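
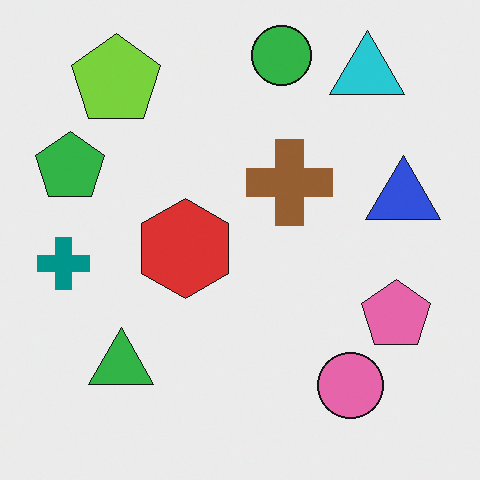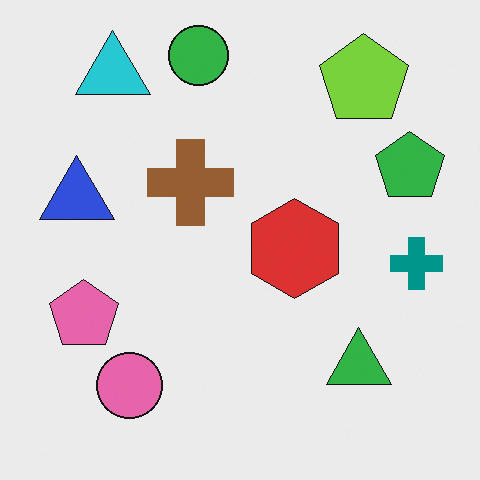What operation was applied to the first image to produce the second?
The second image is the first flipped horizontally (left ↔ right).

The teal cross is in the left of the first image and the right of the second — shapes on opposite sides of the vertical midline have swapped in a mirror flip.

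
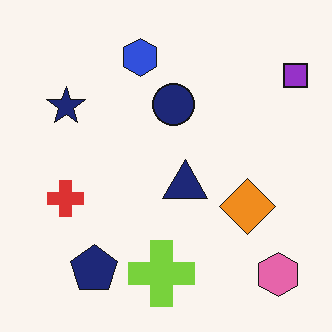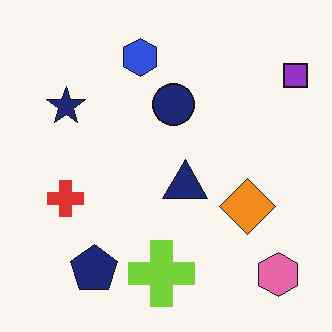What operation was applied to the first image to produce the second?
The image was given moderate JPEG compression.

Blocky 8×8 compression artifacts appear around shape edges and the flat background shows ringing — characteristic JPEG degradation.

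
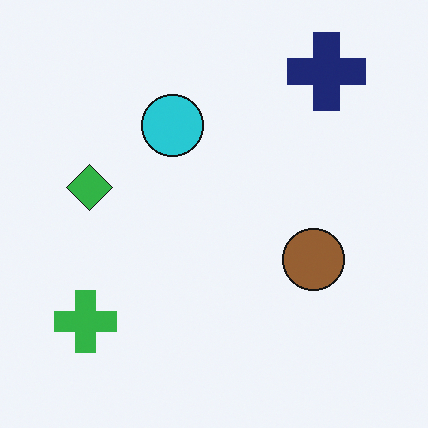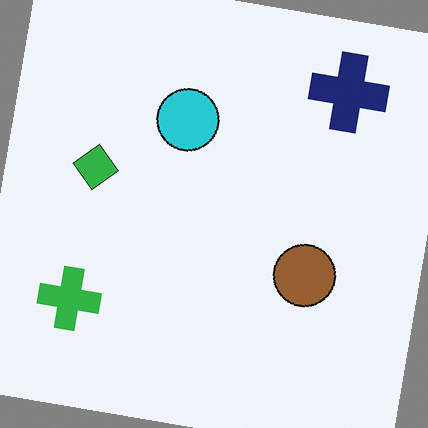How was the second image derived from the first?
Rotated clockwise by a slight angle.

Every shape is tilted by the same angle and the image corners show triangular fill wedges — a whole-image rotation by a non-right angle.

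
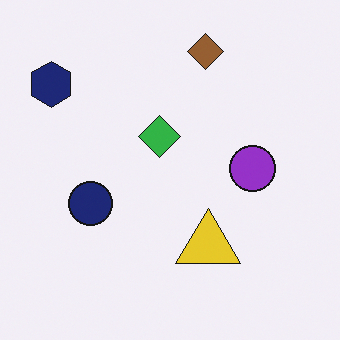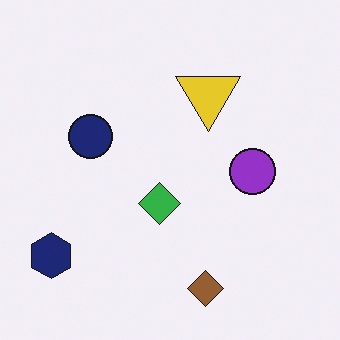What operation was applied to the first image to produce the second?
Flipped vertically (top ↔ bottom).

The brown diamond is in the top of the first image and the bottom of the second — shapes on opposite sides of the horizontal midline have swapped in a mirror flip.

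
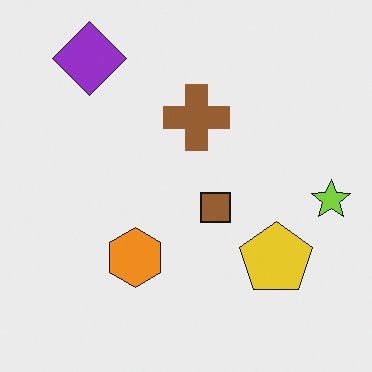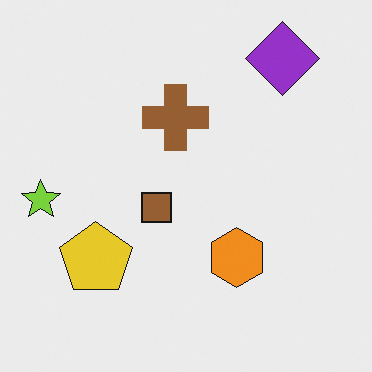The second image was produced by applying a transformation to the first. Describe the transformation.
It was flipped horizontally (left ↔ right).

The lime star is in the right of the first image and the left of the second — shapes on opposite sides of the vertical midline have swapped in a mirror flip.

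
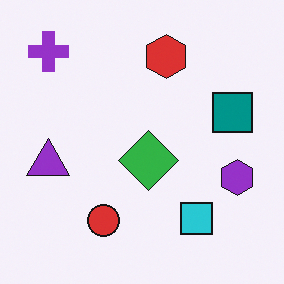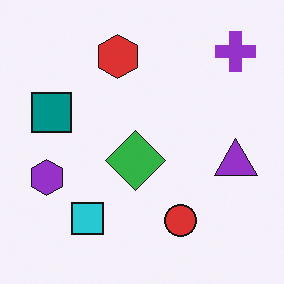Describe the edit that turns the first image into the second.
The second image is the first flipped horizontally (left ↔ right).

The purple hexagon is in the right of the first image and the left of the second — shapes on opposite sides of the vertical midline have swapped in a mirror flip.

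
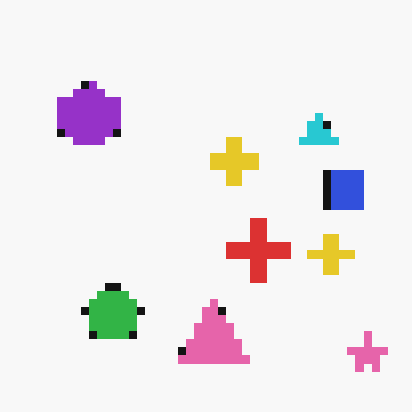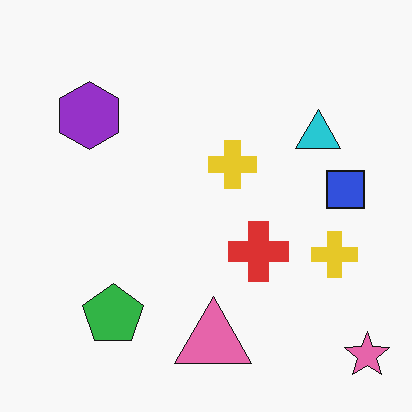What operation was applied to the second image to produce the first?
Pixelated into visible square blocks.

Shapes are reduced to large square blocks; fine edges and outlines are lost — a downscale-then-upscale (mosaic) effect.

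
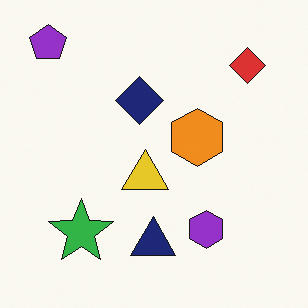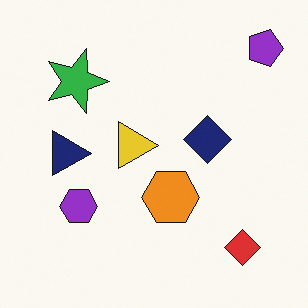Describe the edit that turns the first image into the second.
The image was rotated 90° clockwise.

The purple pentagon sits in the top-left of the first image and the top-right of the second — consistent with a whole-image 90° clockwise rotation.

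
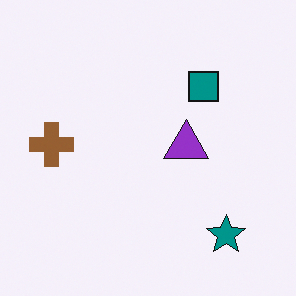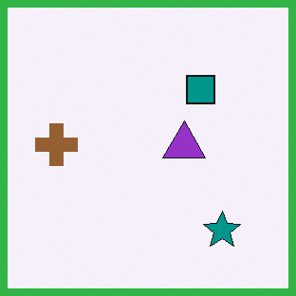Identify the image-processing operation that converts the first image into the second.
The transformation is: framed with a green border.

A solid green frame runs around the edge of the second image, with the content slightly shrunk inside it.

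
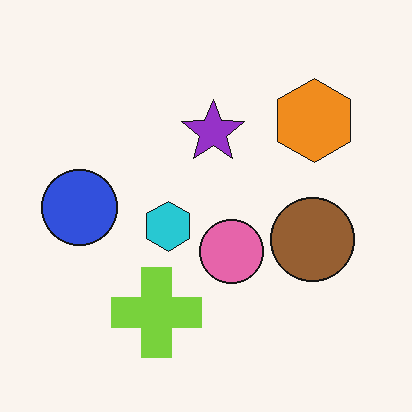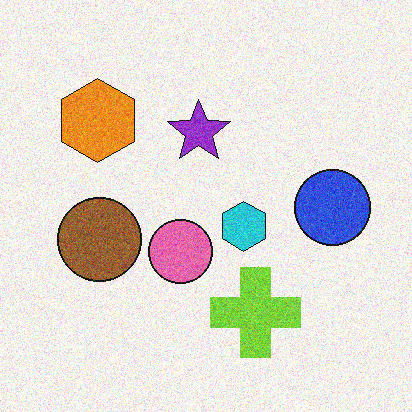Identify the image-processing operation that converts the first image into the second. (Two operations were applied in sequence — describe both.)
Flipped horizontally (left ↔ right), then degraded with visible gaussian noise.

The blue circle is in the left of the first image and the right of the second — shapes on opposite sides of the vertical midline have swapped in a mirror flip. Random speckle covers the whole image, including the flat background.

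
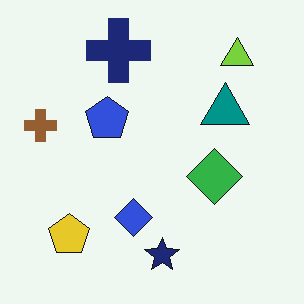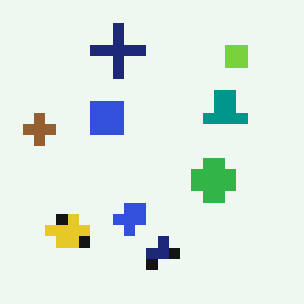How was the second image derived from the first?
The transformation is: heavily pixelated into large blocks.

Shapes are reduced to large square blocks; fine edges and outlines are lost — a downscale-then-upscale (mosaic) effect.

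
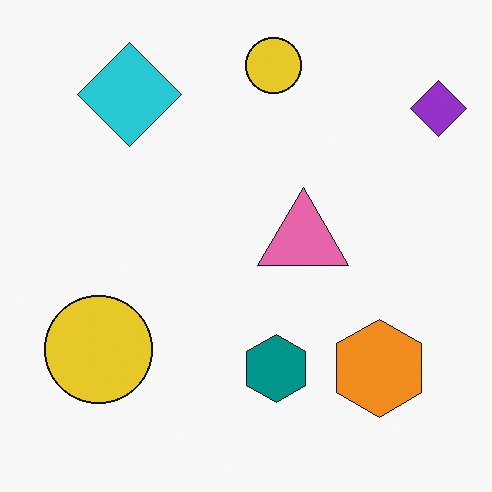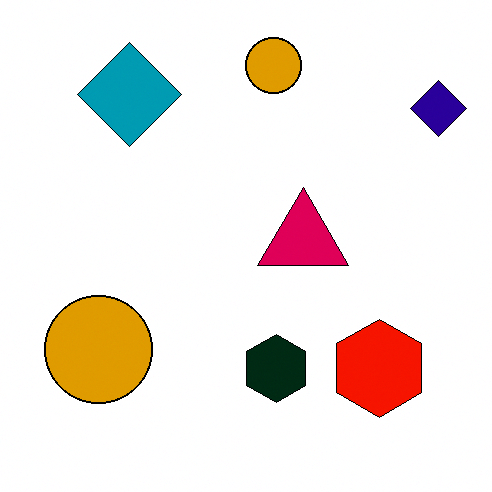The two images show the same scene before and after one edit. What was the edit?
It was given much higher contrast.

Tones are pushed away from mid-grey across the whole image — a global contrast change.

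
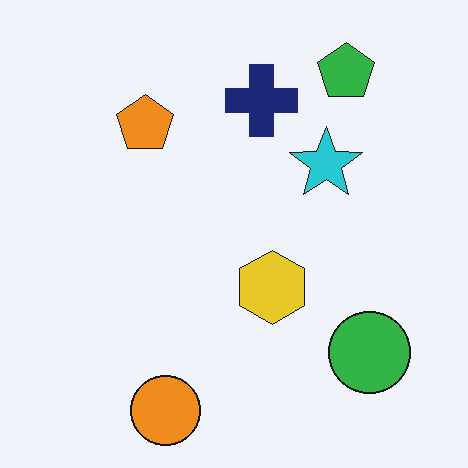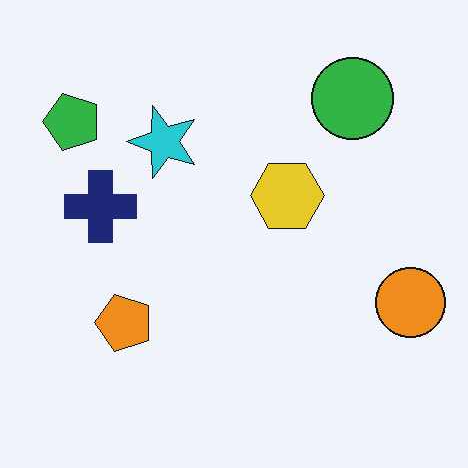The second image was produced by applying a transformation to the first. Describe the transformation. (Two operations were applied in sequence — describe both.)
This is the original image JPEG-compressed with visible artifacts, then rotated 90° counter-clockwise.

Blocky 8×8 compression artifacts appear around shape edges and the flat background shows ringing — characteristic JPEG degradation. The green pentagon sits in the top-right of the first image and the top-left of the second — consistent with a whole-image 90° counter-clockwise rotation.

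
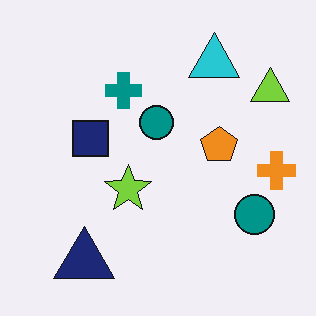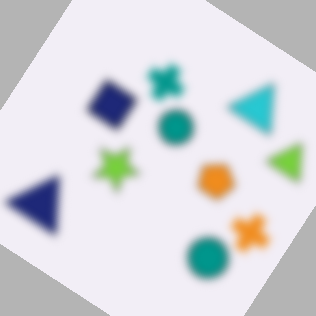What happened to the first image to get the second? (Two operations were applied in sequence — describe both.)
Moderately blurred, then rotated clockwise by a large amount — several tens of degrees.

Shape edges and outlines are uniformly softened across the whole image. Every shape is tilted by the same angle and the image corners show triangular fill wedges — a whole-image rotation by a non-right angle.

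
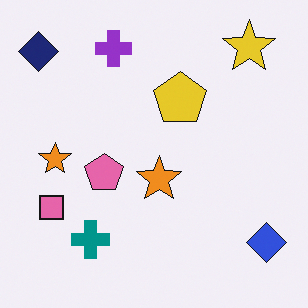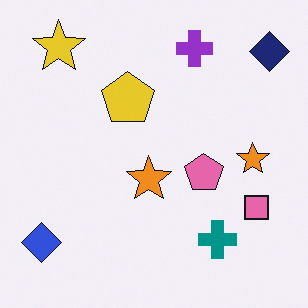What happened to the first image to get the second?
It was flipped horizontally (left ↔ right).

The navy diamond is in the top-left of the first image and the top-right of the second — shapes on opposite sides of the vertical midline have swapped in a mirror flip.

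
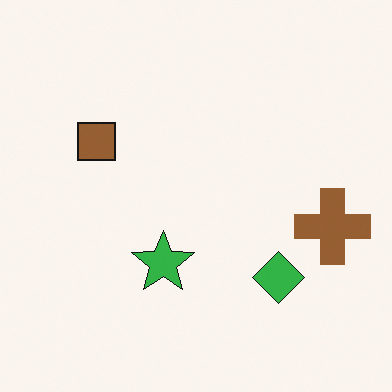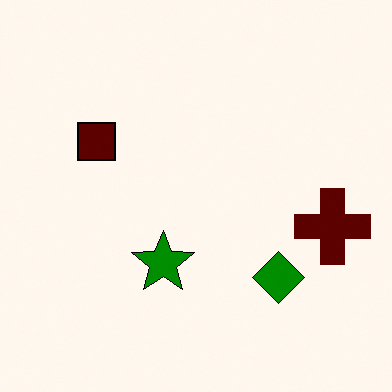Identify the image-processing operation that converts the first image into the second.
The transformation is: given much higher contrast.

Tones are pushed away from mid-grey across the whole image — a global contrast change.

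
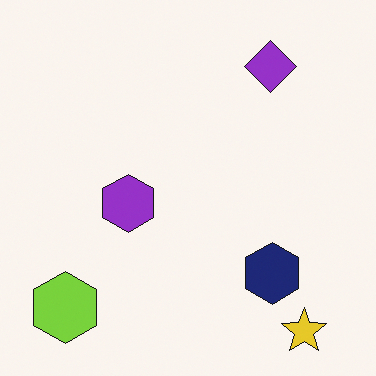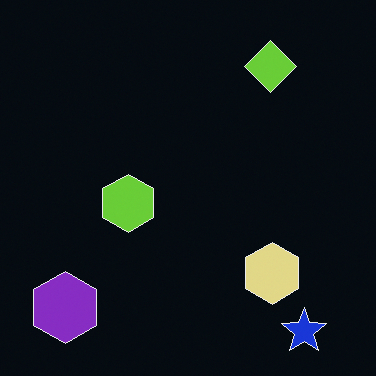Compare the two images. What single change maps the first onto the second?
The transformation is: color-inverted (negative).

The light background has become dark and every shape's color is its complement — a photographic negative.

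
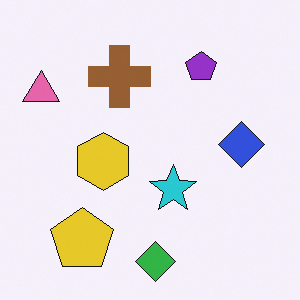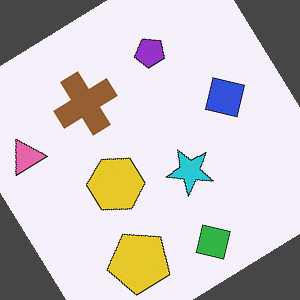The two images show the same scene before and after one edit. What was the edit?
Rotated counter-clockwise by a large amount — several tens of degrees.

Every shape is tilted by the same angle and the image corners show triangular fill wedges — a whole-image rotation by a non-right angle.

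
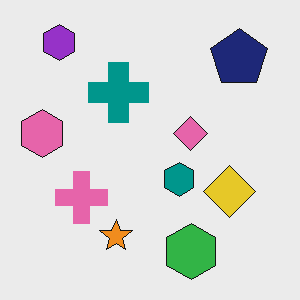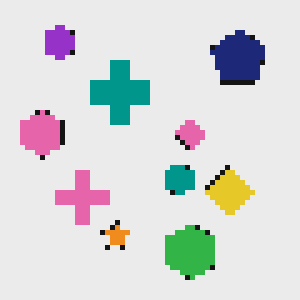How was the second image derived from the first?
The image was lightly pixelated (a mild mosaic effect).

Shapes are reduced to large square blocks; fine edges and outlines are lost — a downscale-then-upscale (mosaic) effect.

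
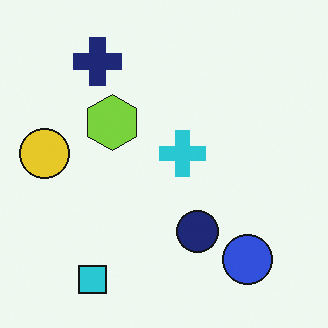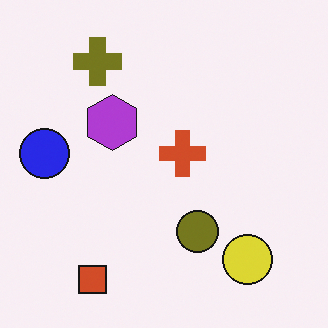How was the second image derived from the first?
It was hue-shifted by a large amount.

Every shape's color has rotated by the same amount around the hue wheel — a uniform hue shift.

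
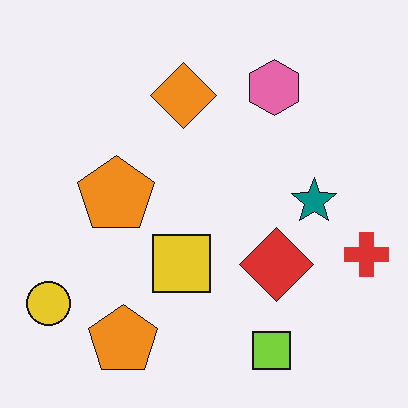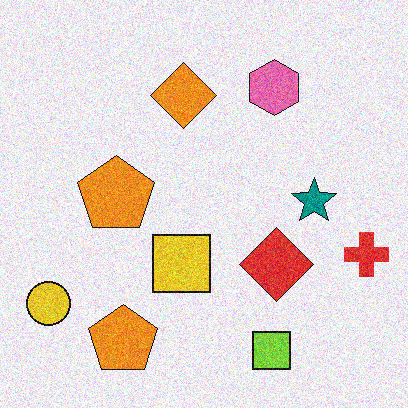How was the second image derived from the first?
The second image is the first degraded with visible gaussian noise.

Random speckle covers the whole image, including the flat background.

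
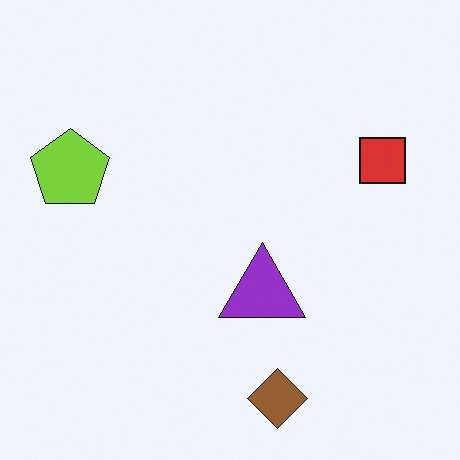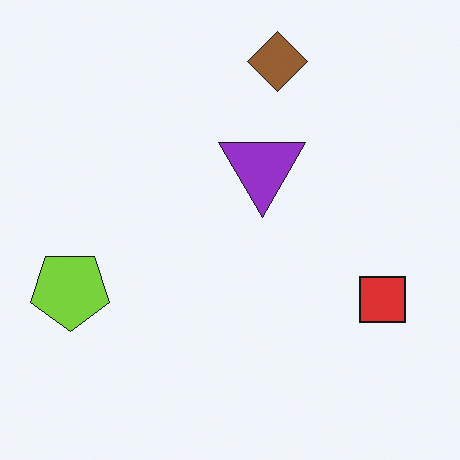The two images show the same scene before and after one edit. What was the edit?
The image was flipped vertically (top ↔ bottom).

The brown diamond is in the bottom of the first image and the top of the second — shapes on opposite sides of the horizontal midline have swapped in a mirror flip.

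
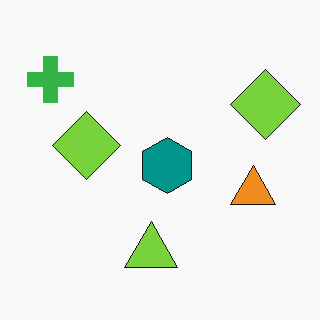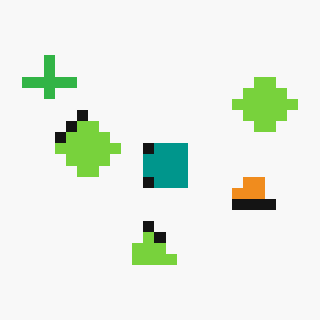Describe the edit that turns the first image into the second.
Heavily pixelated into large blocks.

Shapes are reduced to large square blocks; fine edges and outlines are lost — a downscale-then-upscale (mosaic) effect.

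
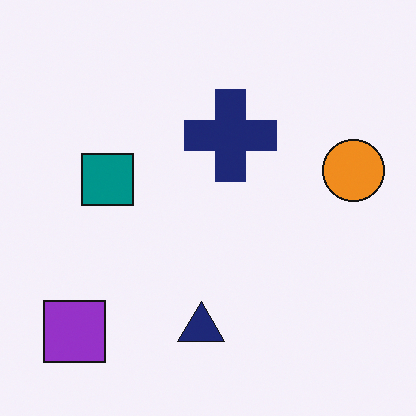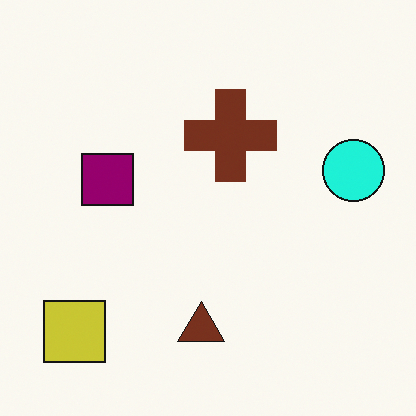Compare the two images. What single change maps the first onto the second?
The image was hue-shifted through roughly a third of the color wheel.

Every shape's color has rotated by the same amount around the hue wheel — a uniform hue shift.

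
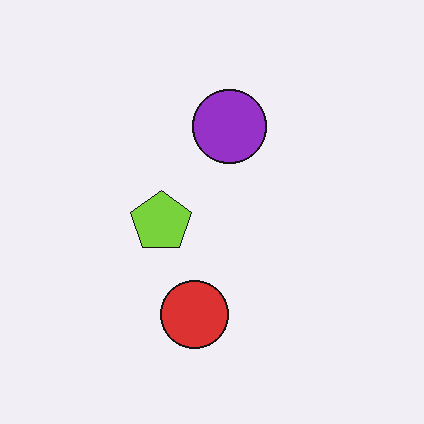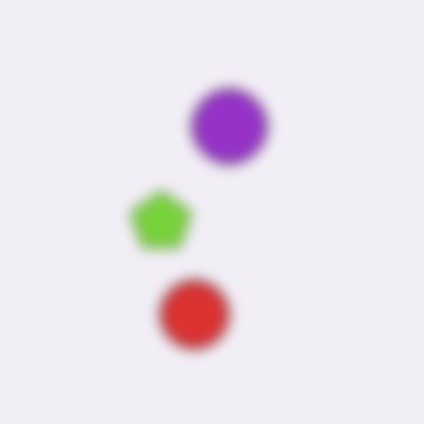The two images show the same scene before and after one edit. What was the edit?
Heavily blurred.

Shape edges and outlines are uniformly softened across the whole image.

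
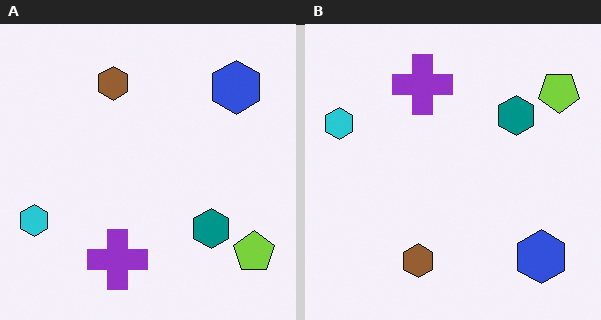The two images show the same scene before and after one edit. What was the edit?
The transformation is: flipped vertically (top ↔ bottom).

The brown hexagon is in the top of the left (A) image and the bottom of the right (B) — shapes on opposite sides of the horizontal midline have swapped in a mirror flip.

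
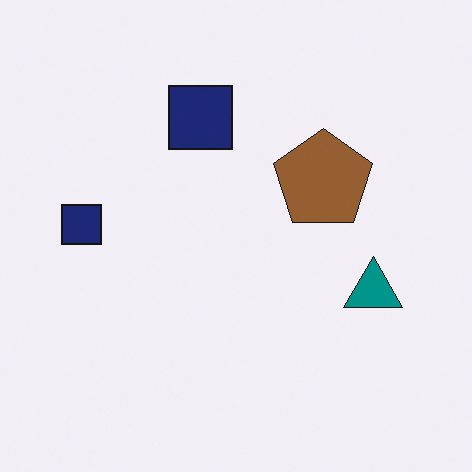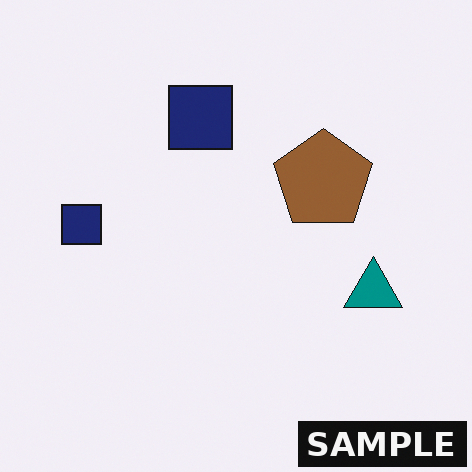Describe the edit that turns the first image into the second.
It was watermarked with the text "SAMPLE" in the lower-right corner.

A dark label reading "SAMPLE" appears in the lower-right corner.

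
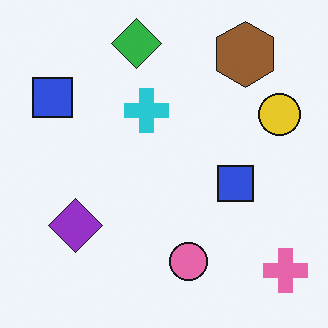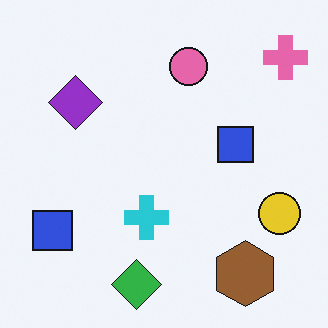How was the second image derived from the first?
This is the original image flipped vertically (top ↔ bottom).

The green diamond is in the top of the first image and the bottom of the second — shapes on opposite sides of the horizontal midline have swapped in a mirror flip.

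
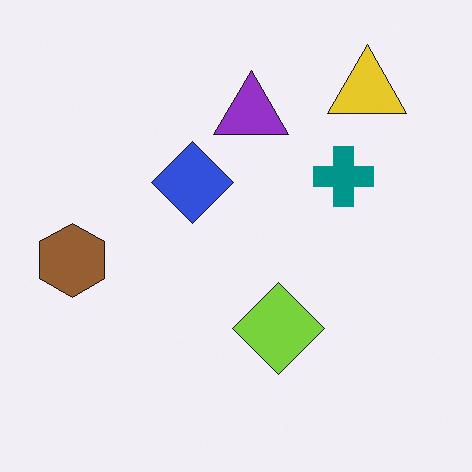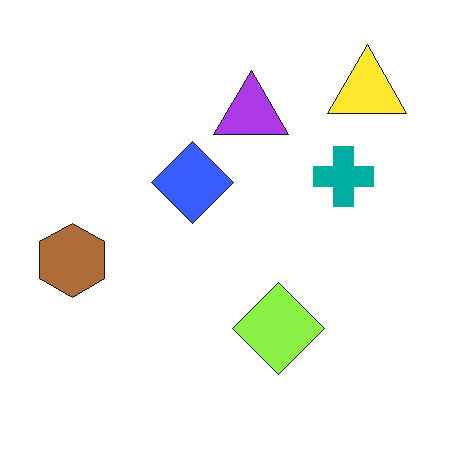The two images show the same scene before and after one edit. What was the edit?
The second image is the first brightened a little.

Every pixel — background and shapes alike — is uniformly brightened.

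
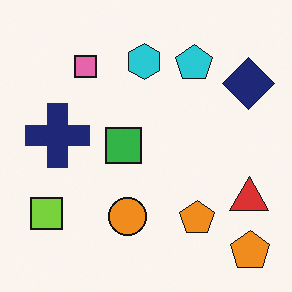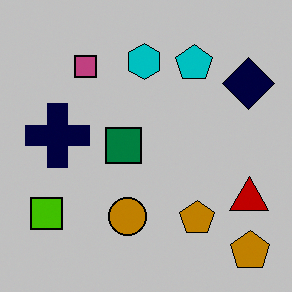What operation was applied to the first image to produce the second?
The transformation is: aggressively posterized.

Each flat color has snapped to a coarser quantized level — most visibly, the near-white background has dropped to a flat grey.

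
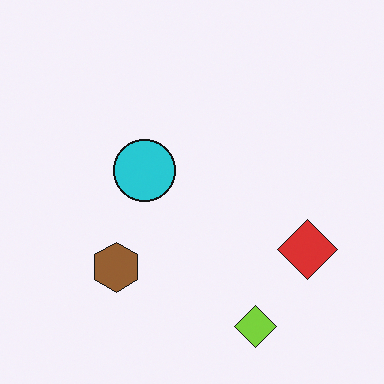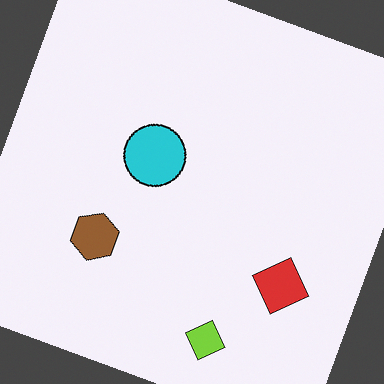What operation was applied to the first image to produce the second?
The second image is the first rotated clockwise by a clearly visible amount.

Every shape is tilted by the same angle and the image corners show triangular fill wedges — a whole-image rotation by a non-right angle.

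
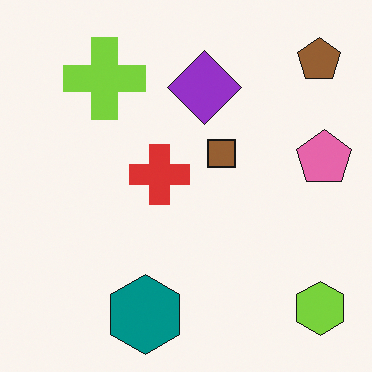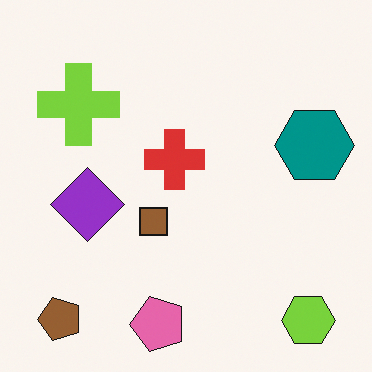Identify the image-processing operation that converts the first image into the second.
The image was transposed (reflected across the top-left ↔ bottom-right diagonal).

Shapes have swapped their row and column positions — what was in the top-right is now in the bottom-left — a diagonal reflection.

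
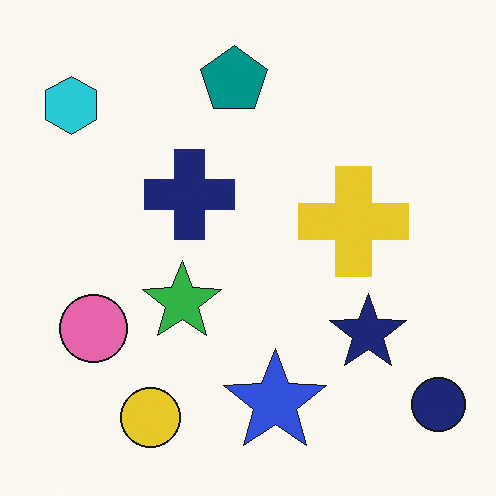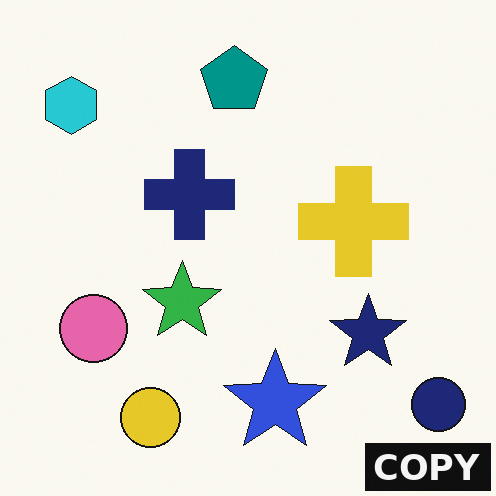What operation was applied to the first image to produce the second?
Watermarked with the text "COPY" in the lower-right corner.

A dark label reading "COPY" appears in the lower-right corner.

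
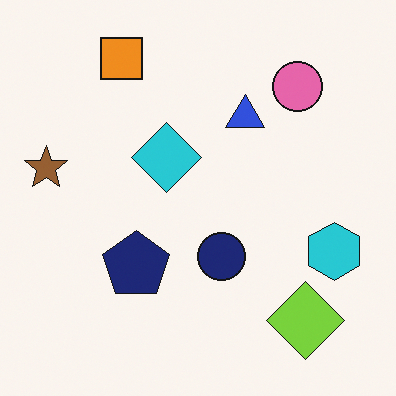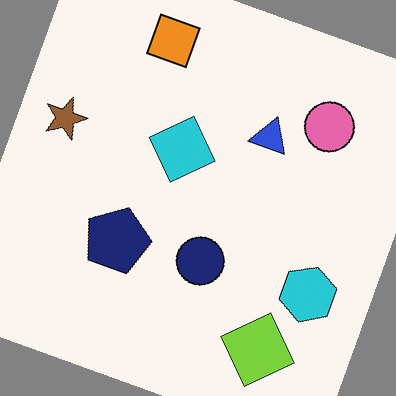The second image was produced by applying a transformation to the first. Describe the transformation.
This is the original image rotated clockwise by a moderate amount.

Every shape is tilted by the same angle and the image corners show triangular fill wedges — a whole-image rotation by a non-right angle.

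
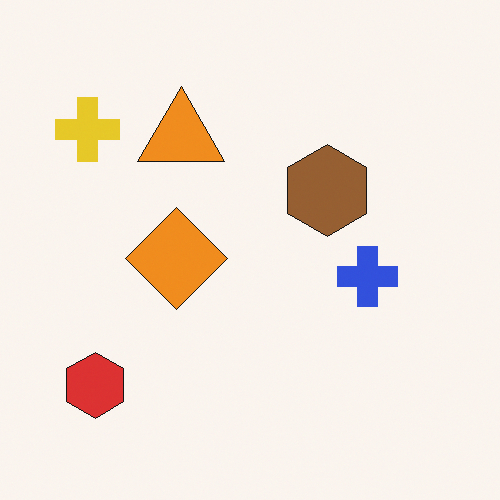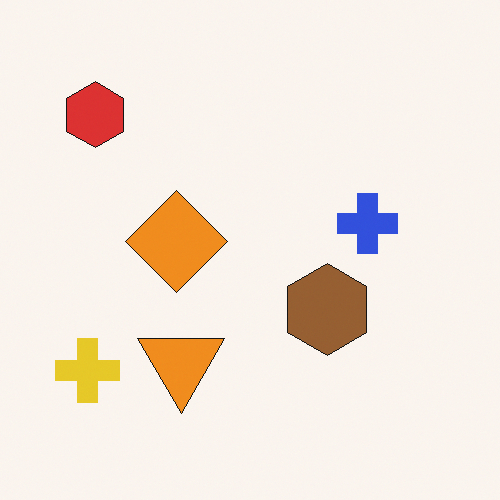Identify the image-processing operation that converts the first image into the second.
The transformation is: flipped vertically (top ↔ bottom).

The red hexagon is in the bottom-left of the first image and the top-left of the second — shapes on opposite sides of the horizontal midline have swapped in a mirror flip.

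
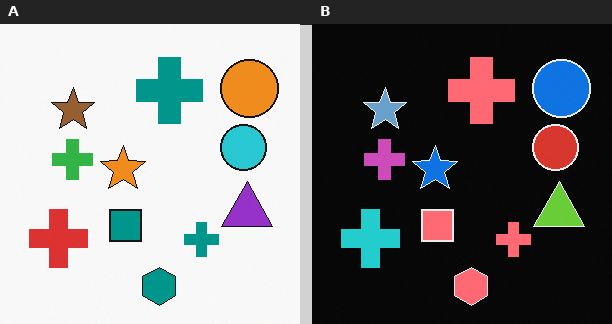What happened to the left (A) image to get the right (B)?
This is the original image color-inverted (negative).

The light background has become dark and every shape's color is its complement — a photographic negative.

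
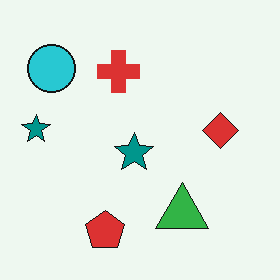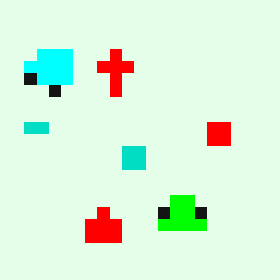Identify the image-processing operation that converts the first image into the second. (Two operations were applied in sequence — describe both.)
The second image is the first made much more vivid (saturation change), then heavily pixelated into large blocks.

All colors are more vivid — a global saturation change. Shapes are reduced to large square blocks; fine edges and outlines are lost — a downscale-then-upscale (mosaic) effect.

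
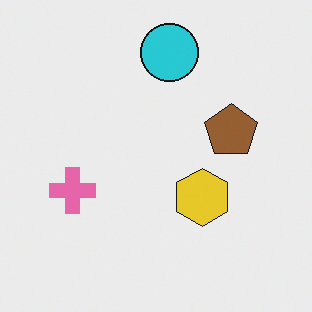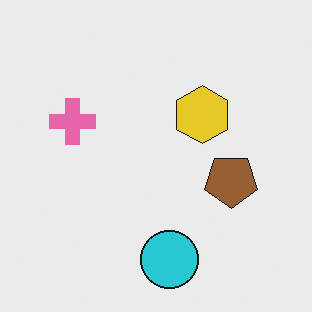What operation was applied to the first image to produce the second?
The second image is the first flipped vertically (top ↔ bottom).

The cyan circle is in the top of the first image and the bottom of the second — shapes on opposite sides of the horizontal midline have swapped in a mirror flip.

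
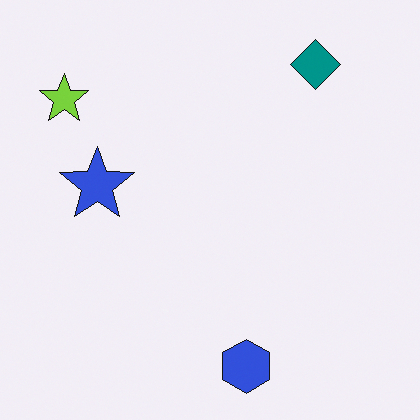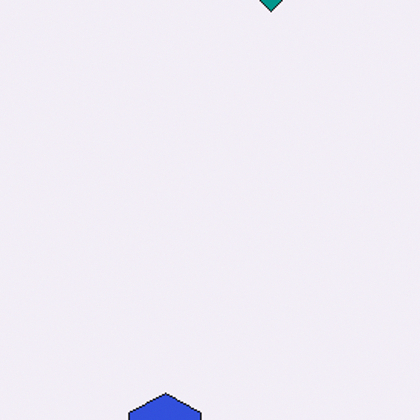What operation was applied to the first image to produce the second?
The second image is the first cropped to a modestly smaller region and rescaled.

The visible shapes are larger and the field of view is narrower; shapes near the original edges may be partly or wholly outside the frame — a crop-and-rescale.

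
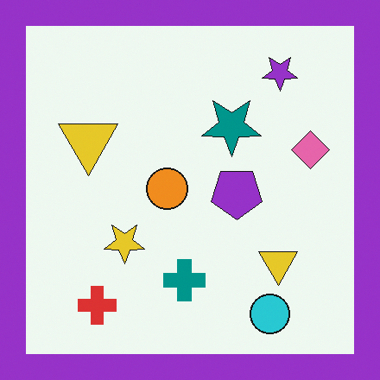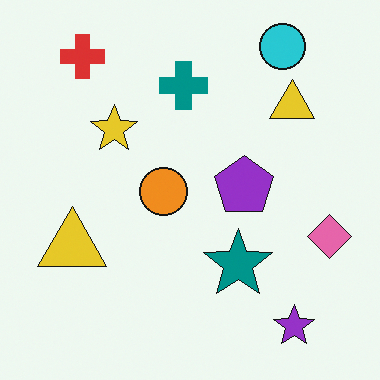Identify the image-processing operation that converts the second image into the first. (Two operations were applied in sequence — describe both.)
This is the original image flipped vertically (top ↔ bottom), then framed with a purple border.

The cyan circle is in the top-right of the second image and the bottom-right of the first — shapes on opposite sides of the horizontal midline have swapped in a mirror flip. A solid purple frame runs around the edge of the first image, with the content slightly shrunk inside it.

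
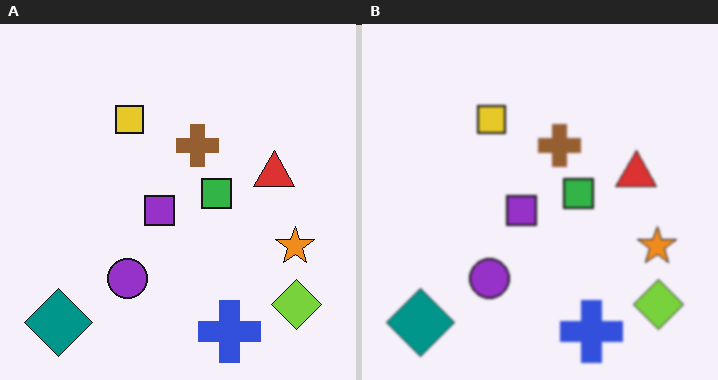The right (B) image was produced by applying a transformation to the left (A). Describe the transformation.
Given a subtle gaussian blur.

Shape edges and outlines are uniformly softened across the whole image.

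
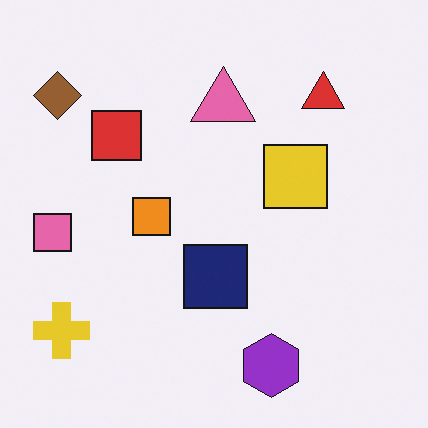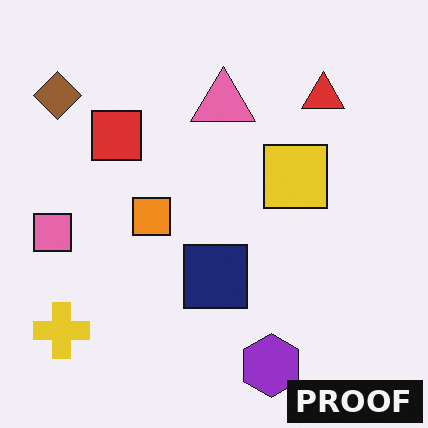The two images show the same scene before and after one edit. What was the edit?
It was watermarked with the text "PROOF" in the lower-right corner.

A dark label reading "PROOF" appears in the lower-right corner.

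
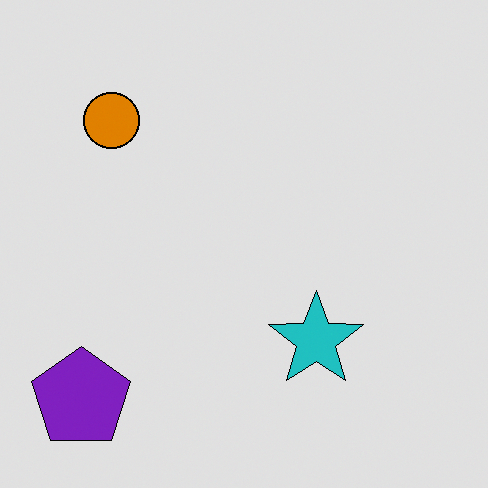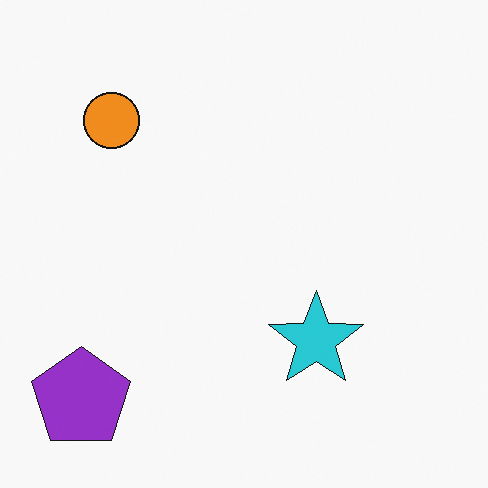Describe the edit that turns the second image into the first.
It was moderately posterized.

Each flat color has snapped to a coarser quantized level — most visibly, the near-white background has dropped to a flat grey.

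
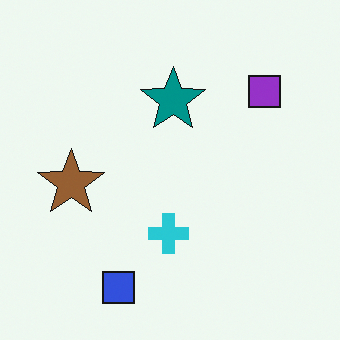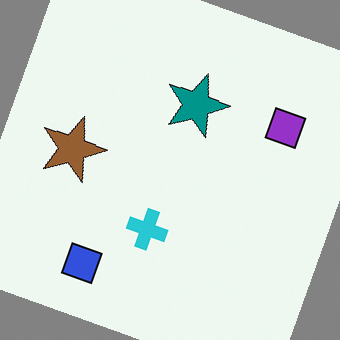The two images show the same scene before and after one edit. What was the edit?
It was rotated clockwise by a moderate amount.

Every shape is tilted by the same angle and the image corners show triangular fill wedges — a whole-image rotation by a non-right angle.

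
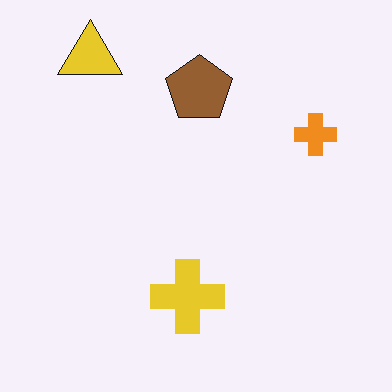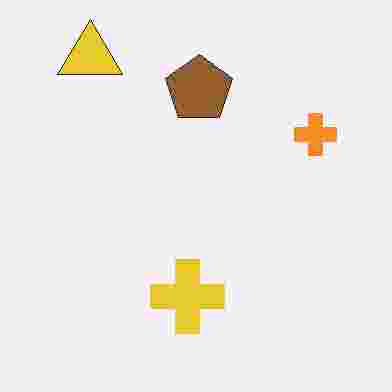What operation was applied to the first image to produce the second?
The second image is the first heavily JPEG-compressed with obvious blocking artifacts.

Blocky 8×8 compression artifacts appear around shape edges and the flat background shows ringing — characteristic JPEG degradation.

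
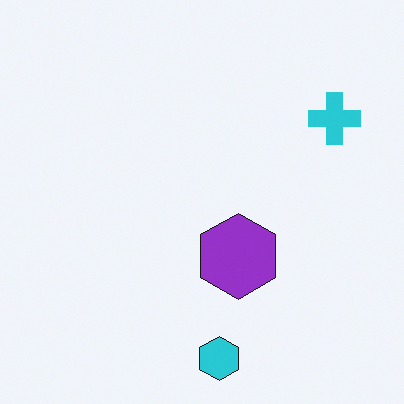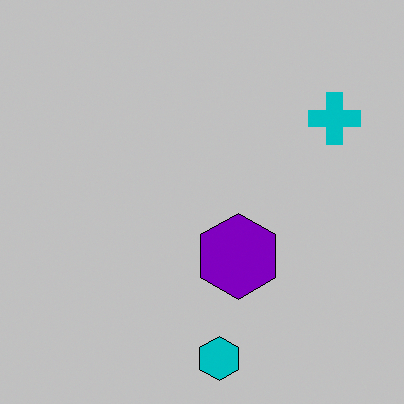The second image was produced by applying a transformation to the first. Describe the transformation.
It was heavily posterized to just a handful of flat colors.

Each flat color has snapped to a coarser quantized level — most visibly, the near-white background has dropped to a flat grey.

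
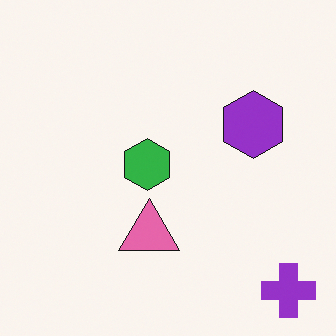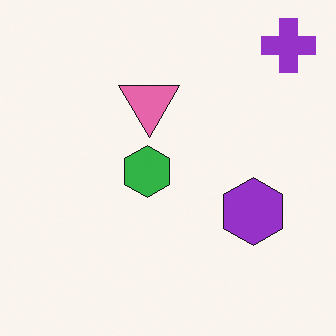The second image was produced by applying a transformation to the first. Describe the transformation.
The transformation is: flipped vertically (top ↔ bottom).

The purple cross is in the bottom-right of the first image and the top-right of the second — shapes on opposite sides of the horizontal midline have swapped in a mirror flip.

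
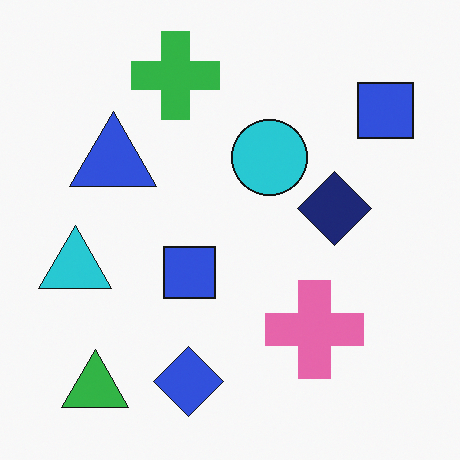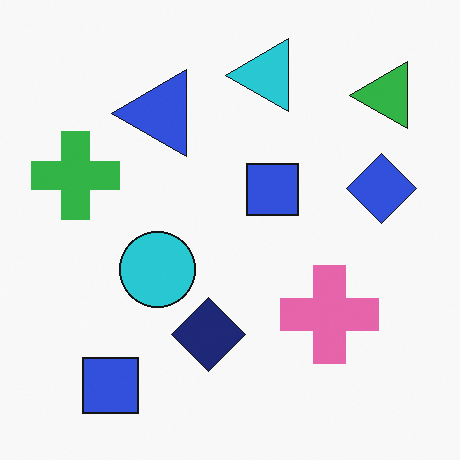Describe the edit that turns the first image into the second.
It was transposed (reflected across the top-left ↔ bottom-right diagonal).

Shapes have swapped their row and column positions — what was in the top-right is now in the bottom-left — a diagonal reflection.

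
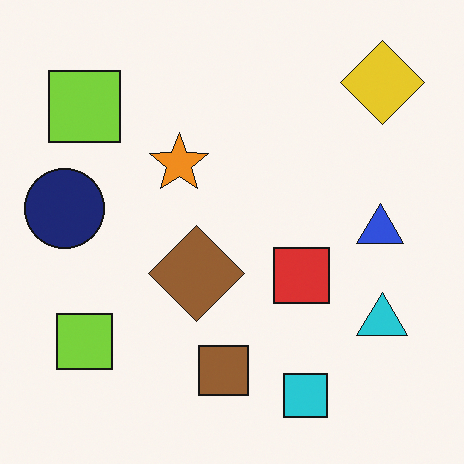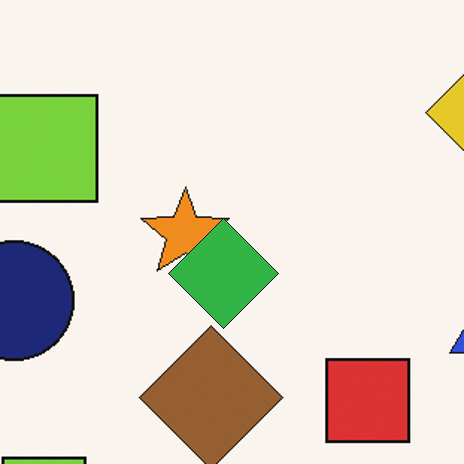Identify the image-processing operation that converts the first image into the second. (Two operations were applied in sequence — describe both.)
This is the original image cropped to a modestly smaller region and rescaled, then overlaid with an additional green diamond.

The visible shapes are larger and the field of view is narrower; shapes near the original edges may be partly or wholly outside the frame — a crop-and-rescale. A green diamond appears in the second image that is absent from the first.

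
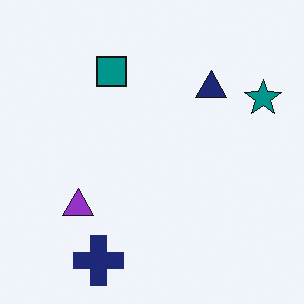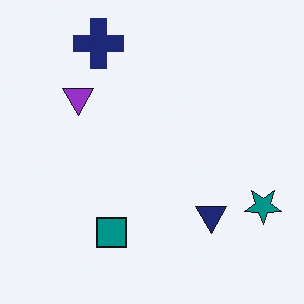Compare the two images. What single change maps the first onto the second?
It was flipped vertically (top ↔ bottom).

The navy cross is in the bottom-left of the first image and the top-left of the second — shapes on opposite sides of the horizontal midline have swapped in a mirror flip.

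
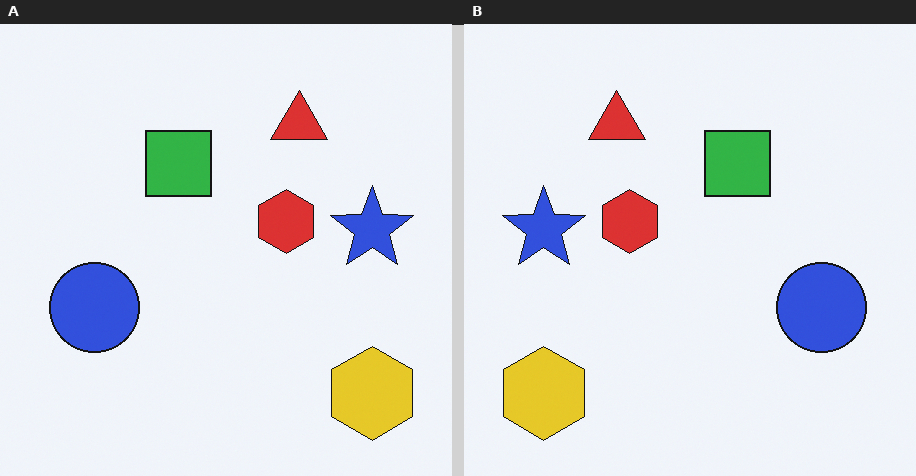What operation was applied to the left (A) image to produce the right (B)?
It was flipped horizontally (left ↔ right).

The blue star is in the right of the left (A) image and the left of the right (B) — shapes on opposite sides of the vertical midline have swapped in a mirror flip.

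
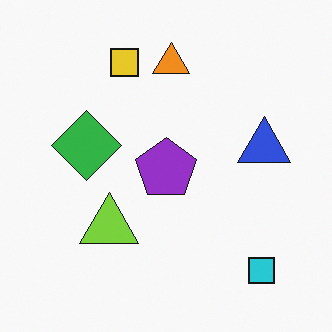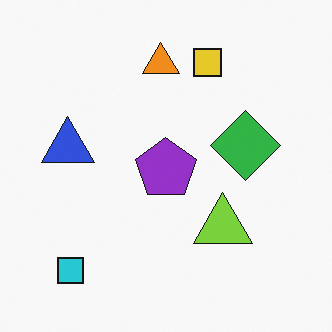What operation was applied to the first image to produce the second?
The image was flipped horizontally (left ↔ right).

The blue triangle is in the right of the first image and the left of the second — shapes on opposite sides of the vertical midline have swapped in a mirror flip.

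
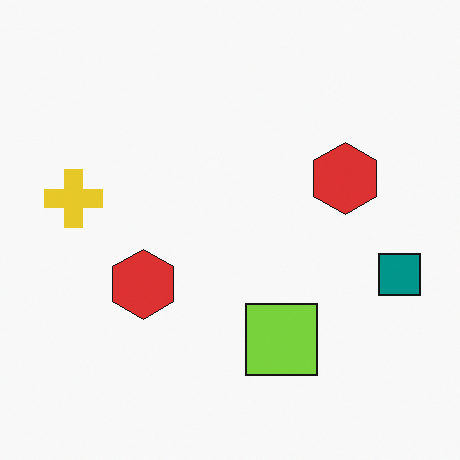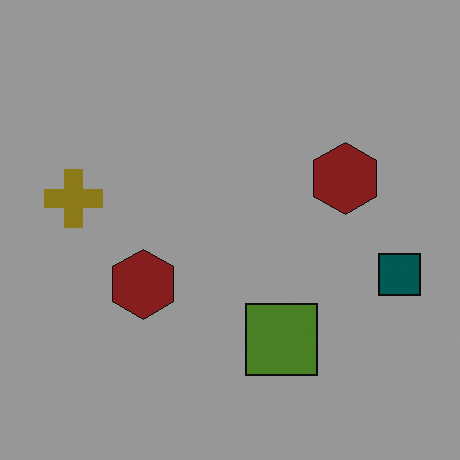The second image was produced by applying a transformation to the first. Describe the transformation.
It was substantially darkened.

Every pixel — background and shapes alike — is uniformly darkened.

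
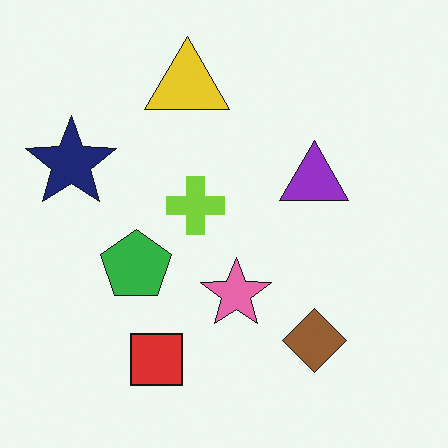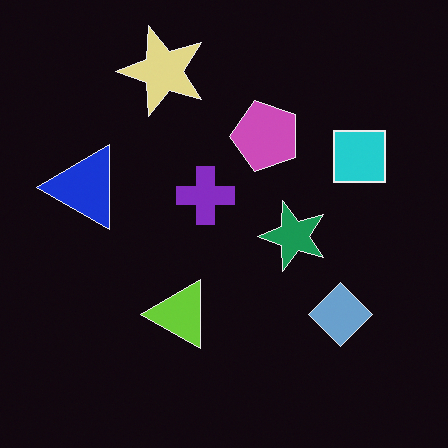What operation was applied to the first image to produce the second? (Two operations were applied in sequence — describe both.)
The second image is the first color-inverted (negative), then transposed (reflected across the top-left ↔ bottom-right diagonal).

The light background has become dark and every shape's color is its complement — a photographic negative. Shapes have swapped their row and column positions — what was in the top-right is now in the bottom-left — a diagonal reflection.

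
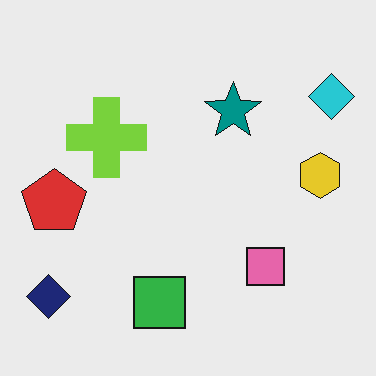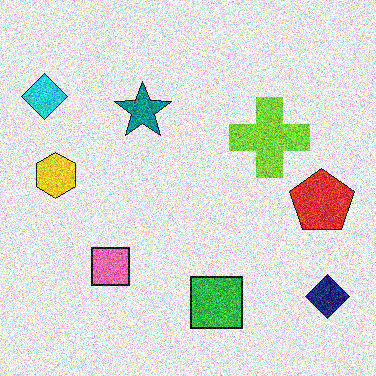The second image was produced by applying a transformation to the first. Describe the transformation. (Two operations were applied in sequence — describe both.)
This is the original image flipped horizontally (left ↔ right), then degraded with a thick layer of grain.

The cyan diamond is in the top-right of the first image and the top-left of the second — shapes on opposite sides of the vertical midline have swapped in a mirror flip. Random speckle covers the whole image, including the flat background.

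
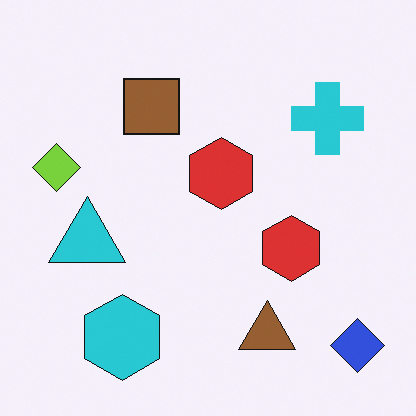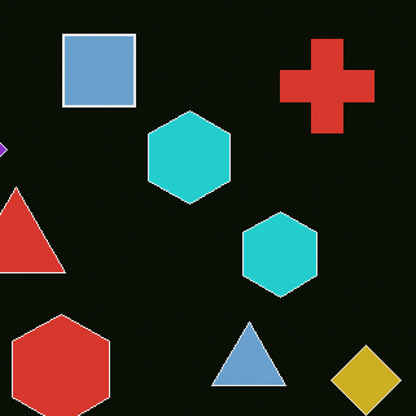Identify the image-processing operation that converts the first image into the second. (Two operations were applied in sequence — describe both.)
It was color-inverted (negative), then cropped slightly and scaled back up.

The light background has become dark and every shape's color is its complement — a photographic negative. The visible shapes are larger and the field of view is narrower; shapes near the original edges may be partly or wholly outside the frame — a crop-and-rescale.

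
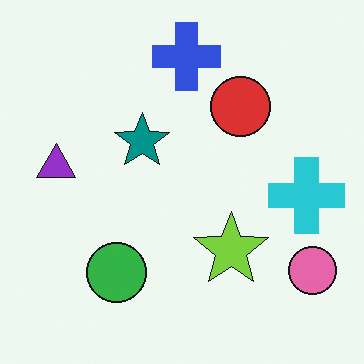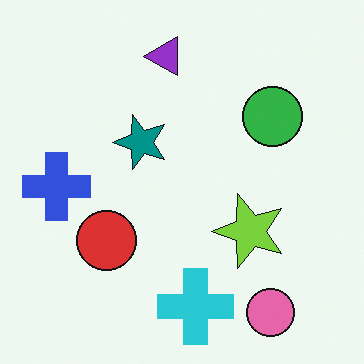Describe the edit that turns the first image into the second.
The transformation is: transposed (reflected across the top-left ↔ bottom-right diagonal).

Shapes have swapped their row and column positions — what was in the top-right is now in the bottom-left — a diagonal reflection.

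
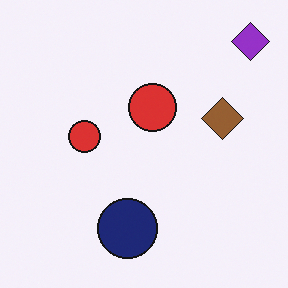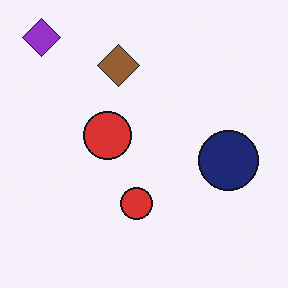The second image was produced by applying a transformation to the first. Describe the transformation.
The image was rotated 90° counter-clockwise.

The purple diamond sits in the top-right of the first image and the top-left of the second — consistent with a whole-image 90° counter-clockwise rotation.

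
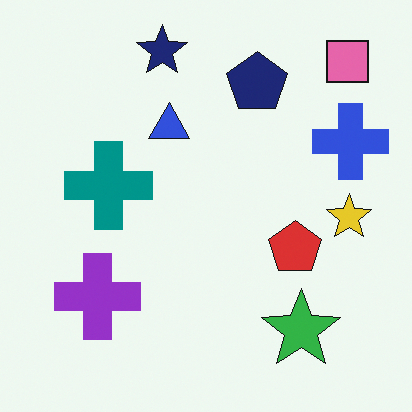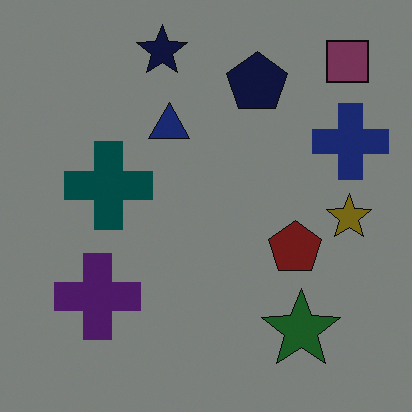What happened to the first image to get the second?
The transformation is: darkened a lot.

Every pixel — background and shapes alike — is uniformly darkened.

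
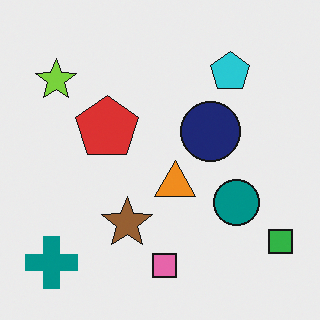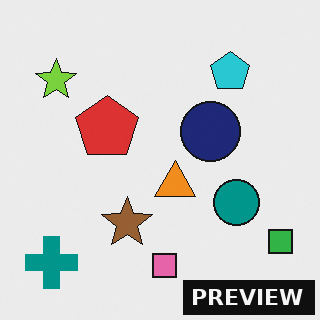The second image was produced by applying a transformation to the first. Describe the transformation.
Watermarked with the text "PREVIEW" in the lower-right corner.

A dark label reading "PREVIEW" appears in the lower-right corner.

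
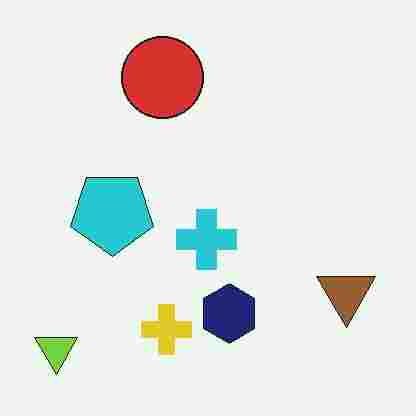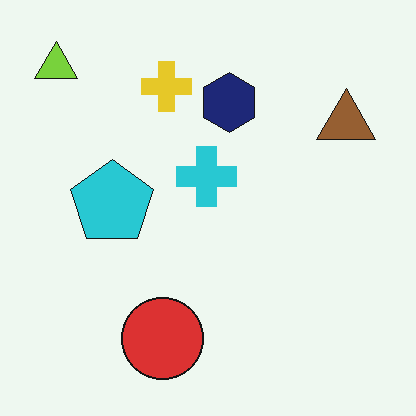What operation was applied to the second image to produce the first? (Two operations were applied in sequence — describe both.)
The image was flipped vertically (top ↔ bottom), then degraded with heavy JPEG compression.

The lime triangle is in the top-left of the second image and the bottom-left of the first — shapes on opposite sides of the horizontal midline have swapped in a mirror flip. Blocky 8×8 compression artifacts appear around shape edges and the flat background shows ringing — characteristic JPEG degradation.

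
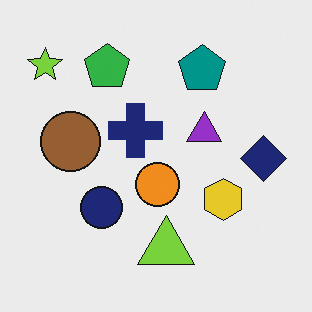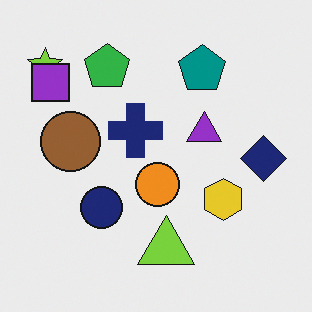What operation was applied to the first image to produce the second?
It was overlaid with an additional purple square.

A purple square appears in the second image that is absent from the first.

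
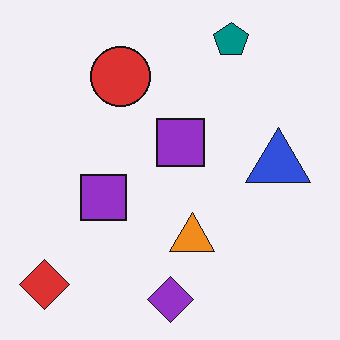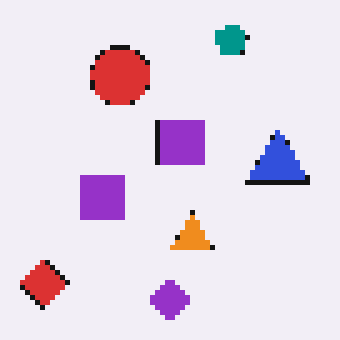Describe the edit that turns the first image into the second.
The image was lightly pixelated (a mild mosaic effect).

Shapes are reduced to large square blocks; fine edges and outlines are lost — a downscale-then-upscale (mosaic) effect.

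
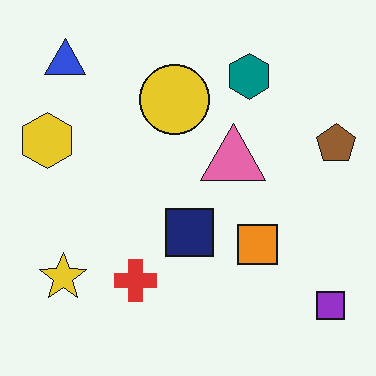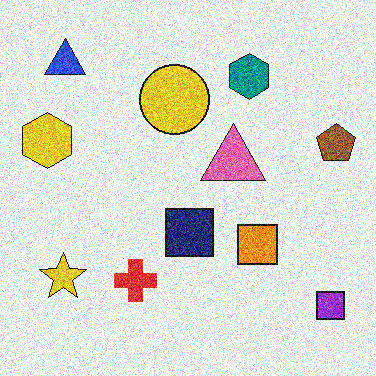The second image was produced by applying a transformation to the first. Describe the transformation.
Degraded with strong gaussian noise.

Random speckle covers the whole image, including the flat background.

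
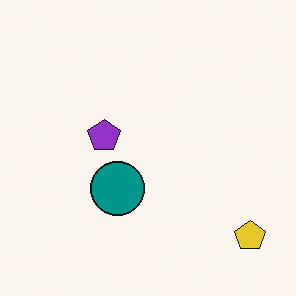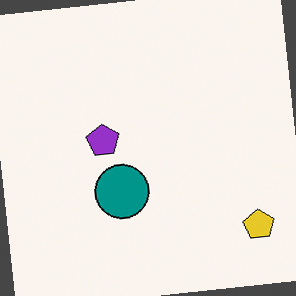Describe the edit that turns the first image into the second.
This is the original image rotated counter-clockwise by a slight angle.

Every shape is tilted by the same angle and the image corners show triangular fill wedges — a whole-image rotation by a non-right angle.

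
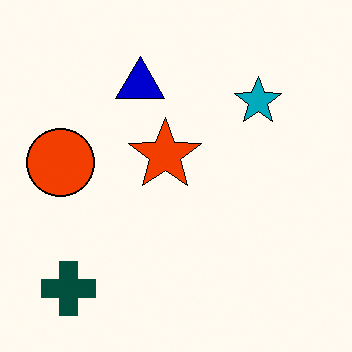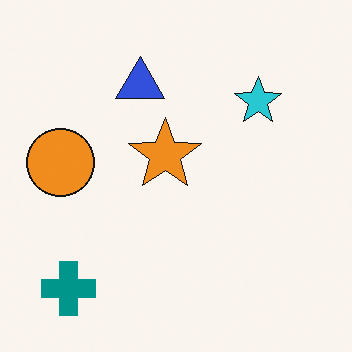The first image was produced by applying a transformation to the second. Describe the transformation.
It was given much higher contrast.

Tones are pushed away from mid-grey across the whole image — a global contrast change.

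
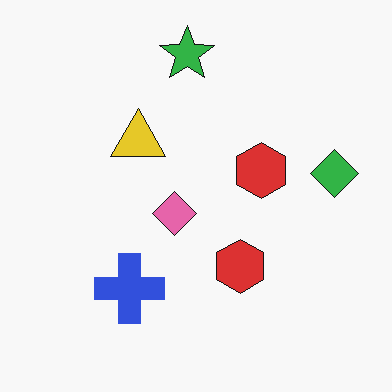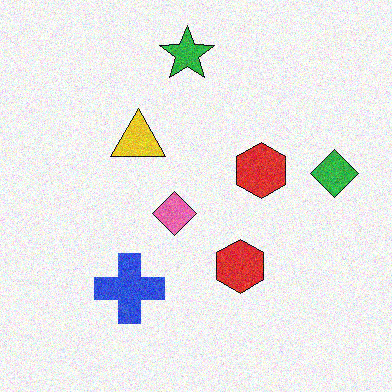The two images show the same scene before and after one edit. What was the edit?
This is the original image degraded with visible gaussian noise.

Random speckle covers the whole image, including the flat background.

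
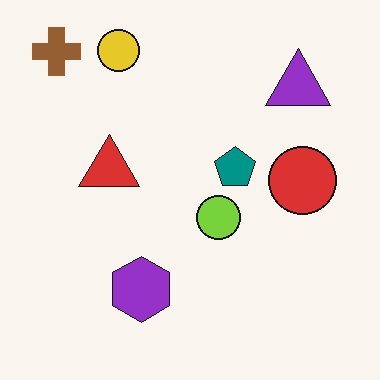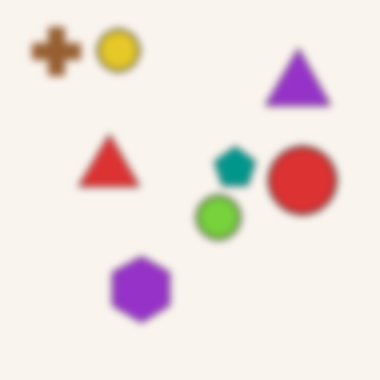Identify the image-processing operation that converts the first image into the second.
The transformation is: noticeably gaussian-blurred.

Shape edges and outlines are uniformly softened across the whole image.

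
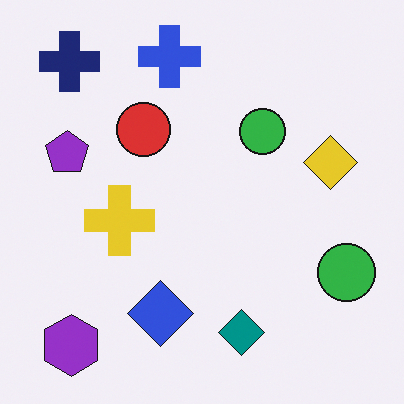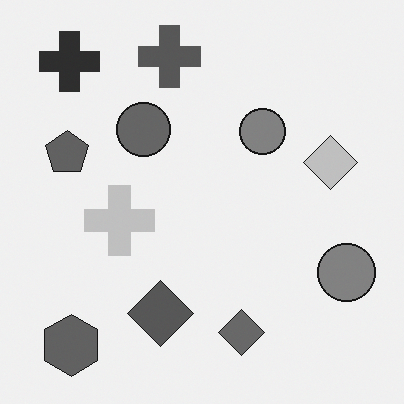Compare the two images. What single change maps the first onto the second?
This is the original image converted to grayscale.

All color is removed — every shape is now a shade of grey.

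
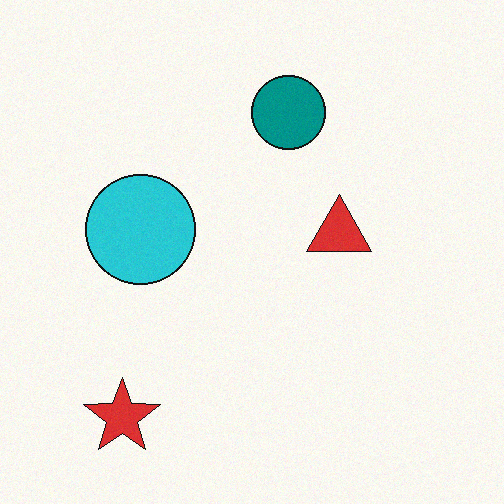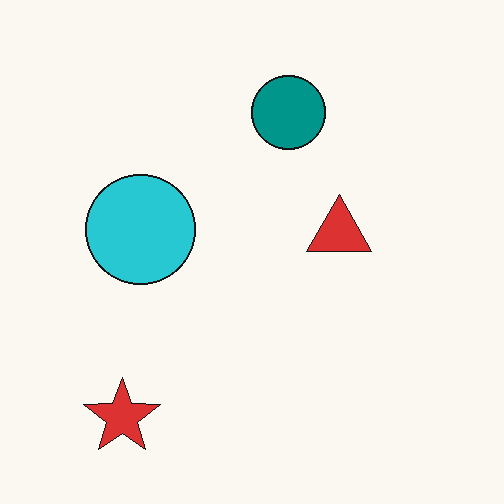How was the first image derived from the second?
The transformation is: degraded with subtle gaussian noise.

Random speckle covers the whole image, including the flat background.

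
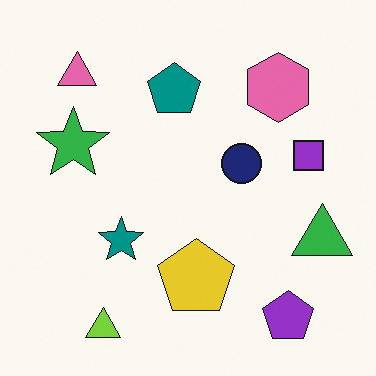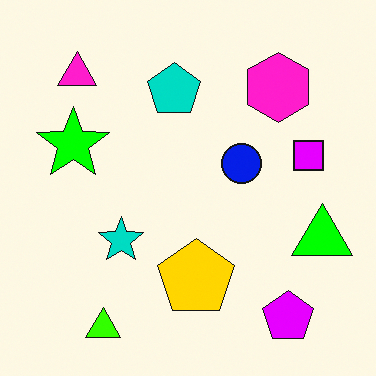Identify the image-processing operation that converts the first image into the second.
The transformation is: heavily oversaturated.

All colors are more vivid — a global saturation change.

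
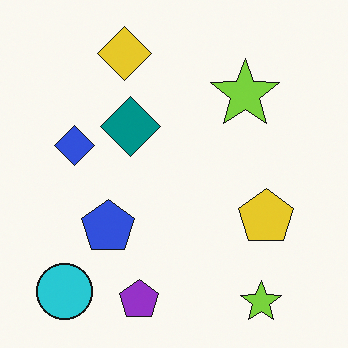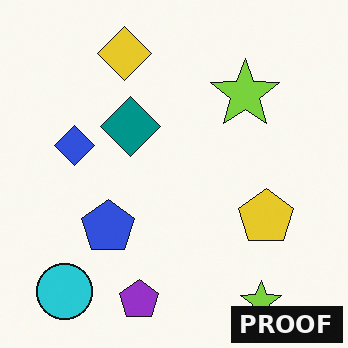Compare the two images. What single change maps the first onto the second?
It was watermarked with the text "PROOF" in the lower-right corner.

A dark label reading "PROOF" appears in the lower-right corner.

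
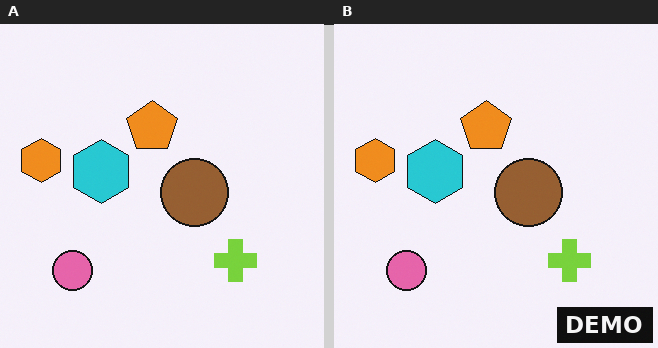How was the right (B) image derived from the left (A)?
It was watermarked with the text "DEMO" in the lower-right corner.

A dark label reading "DEMO" appears in the lower-right corner.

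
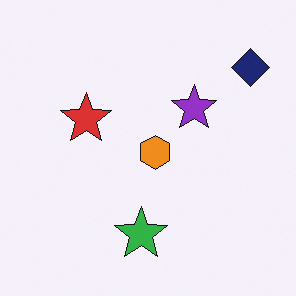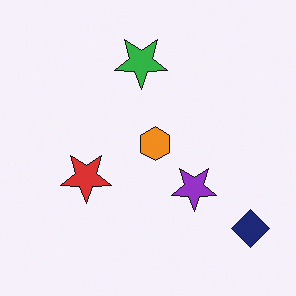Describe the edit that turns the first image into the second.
The transformation is: flipped vertically (top ↔ bottom).

The green star is in the bottom of the first image and the top of the second — shapes on opposite sides of the horizontal midline have swapped in a mirror flip.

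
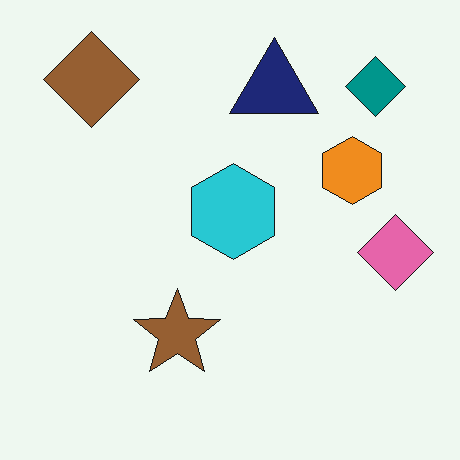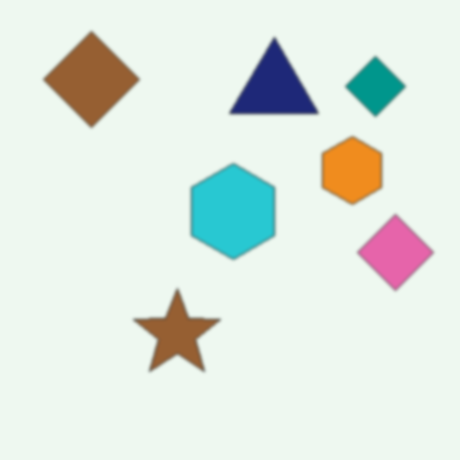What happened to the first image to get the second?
Lightly blurred.

Shape edges and outlines are uniformly softened across the whole image.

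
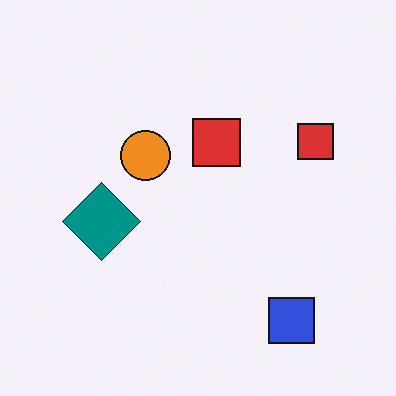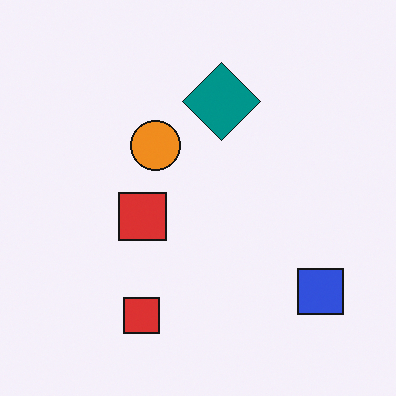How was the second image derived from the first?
It was transposed (reflected across the top-left ↔ bottom-right diagonal).

Shapes have swapped their row and column positions — what was in the top-right is now in the bottom-left — a diagonal reflection.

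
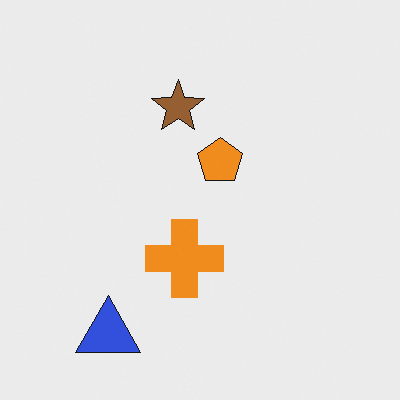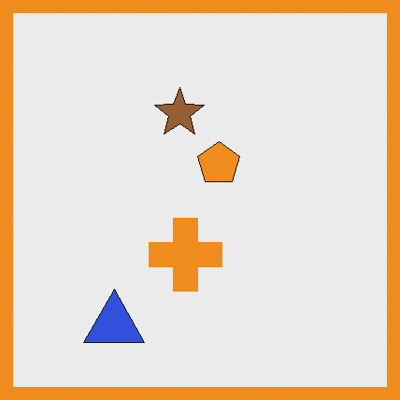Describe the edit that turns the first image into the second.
The image was framed with a orange border.

A solid orange frame runs around the edge of the second image, with the content slightly shrunk inside it.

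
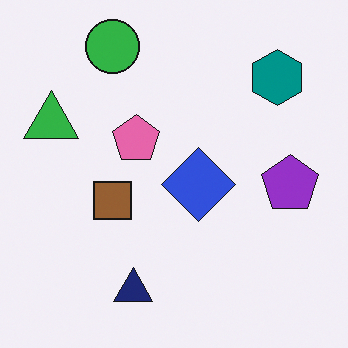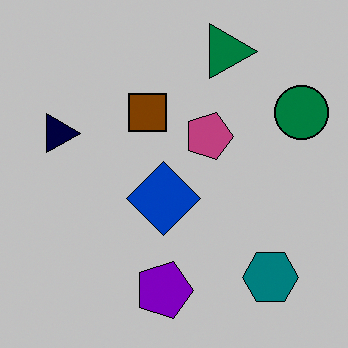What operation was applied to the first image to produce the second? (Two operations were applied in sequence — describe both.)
It was rotated 90° clockwise, then heavily posterized to just a handful of flat colors.

The green circle sits in the top-left of the first image and the top-right of the second — consistent with a whole-image 90° clockwise rotation. Each flat color has snapped to a coarser quantized level — most visibly, the near-white background has dropped to a flat grey.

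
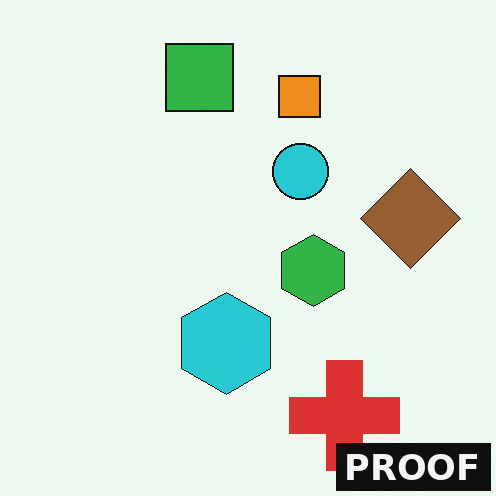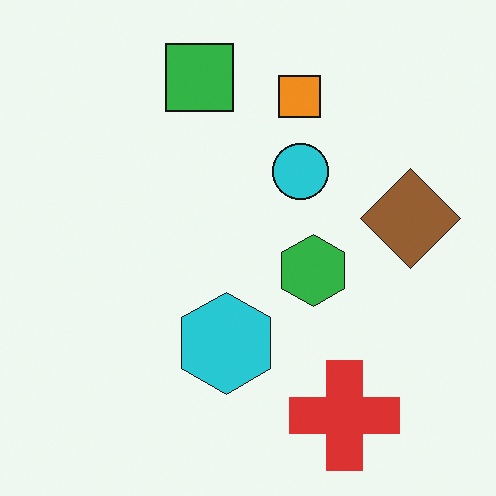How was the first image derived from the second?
The image was watermarked with the text "PROOF" in the lower-right corner.

A dark label reading "PROOF" appears in the lower-right corner.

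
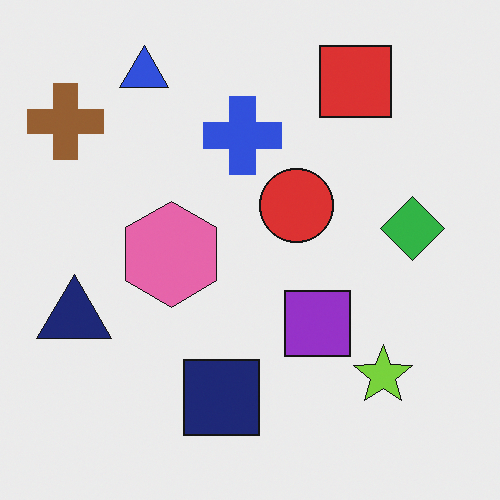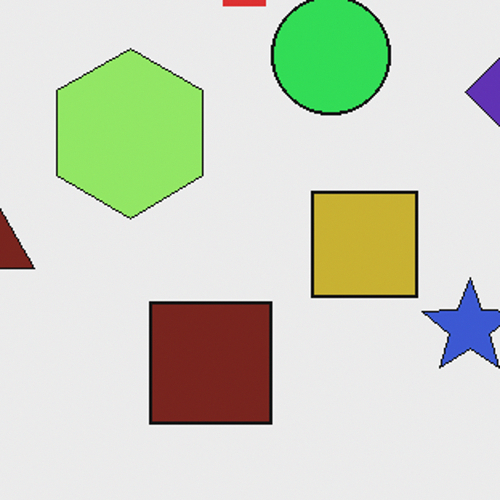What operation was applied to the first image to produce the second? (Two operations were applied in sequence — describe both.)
The transformation is: cropped to a modestly smaller region and rescaled, then hue-shifted by a moderate amount.

The visible shapes are larger and the field of view is narrower; shapes near the original edges may be partly or wholly outside the frame — a crop-and-rescale. Every shape's color has rotated by the same amount around the hue wheel — a uniform hue shift.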